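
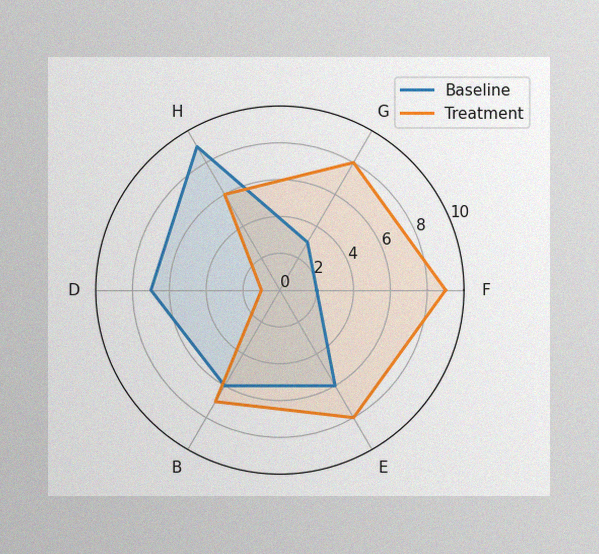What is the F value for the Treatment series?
9

The image has some photo noise and uneven lighting. On the F axis, Treatment reaches 9.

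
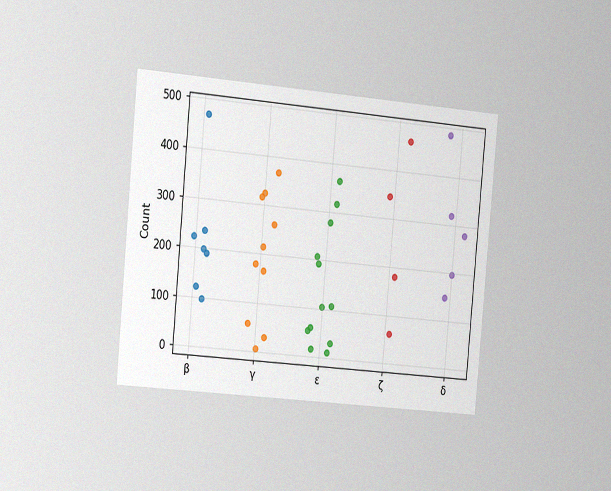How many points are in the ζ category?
4

The chart is tilted about 5° clockwise and viewed slightly from the left, with some photo noise. Counting the markers in the ζ column gives 4.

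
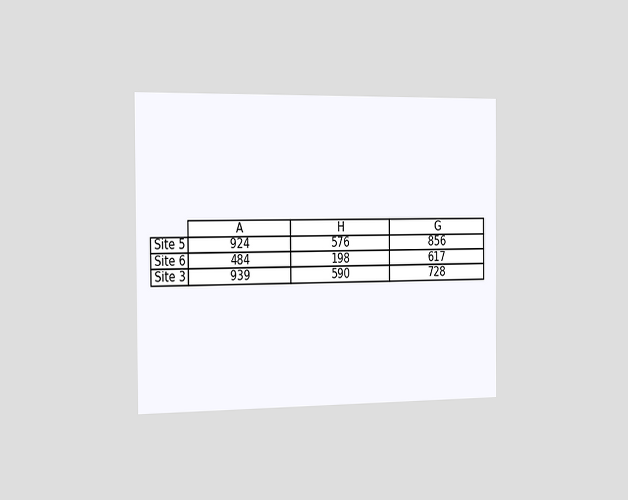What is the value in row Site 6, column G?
The chart is viewed slightly from the left. The (Site 6, G) cell reads 617.

617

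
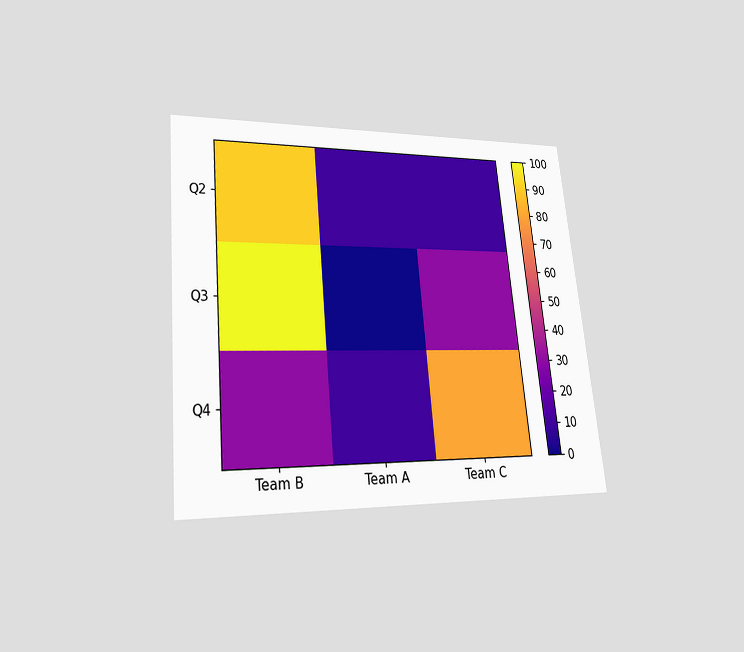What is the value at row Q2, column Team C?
10

The chart is tilted about 5° counter-clockwise and viewed at a slight angle. Matching cell (Q2, Team C) against the colorbar gives 10.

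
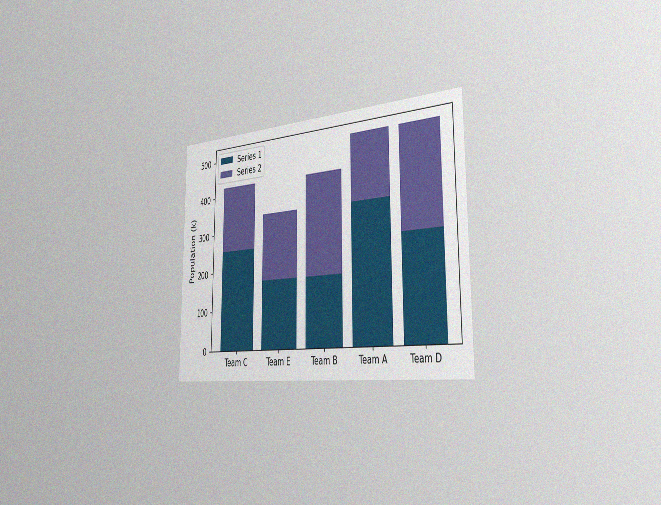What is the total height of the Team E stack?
The chart is viewed slightly from the right, with some photo noise. The Team E stack's top reaches 340k on the y-axis.

340k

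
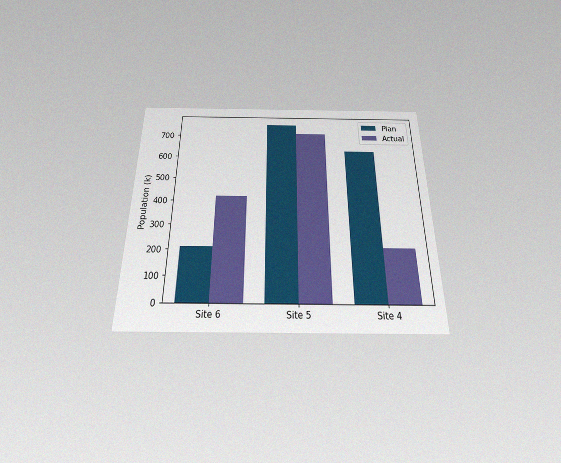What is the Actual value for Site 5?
The chart is viewed slightly from below, with some photo noise. The Actual bar at Site 5 reaches 714k on the y-axis.

714k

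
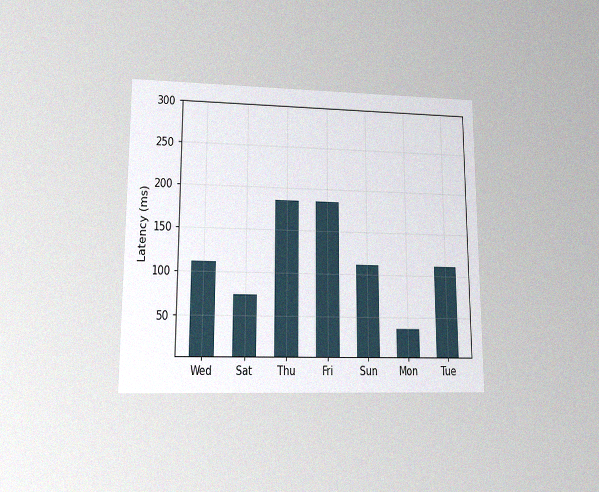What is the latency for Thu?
The chart is viewed at a slight angle, with some photo noise. Reading along the chart's y-axis, the Thu bar reaches 185ms.

185ms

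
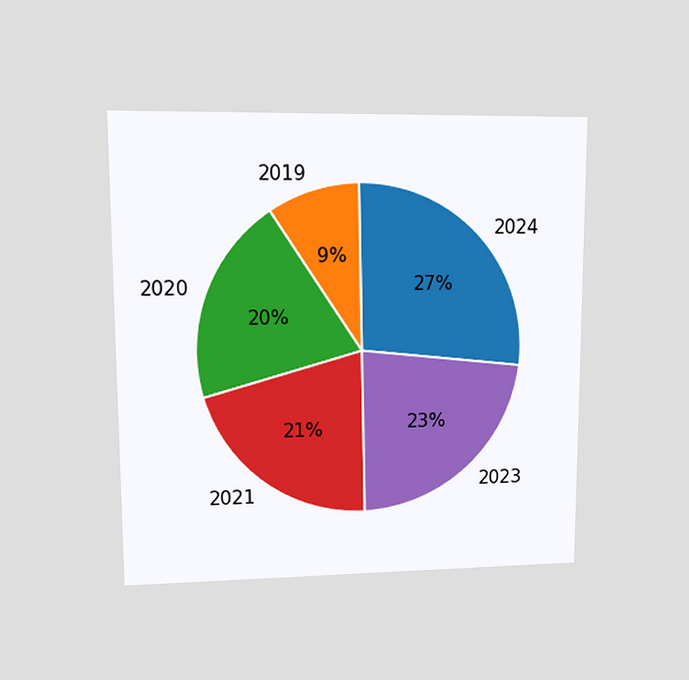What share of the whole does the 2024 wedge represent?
27%

The chart is viewed at a slight angle. The 2024 slice takes up 27% of the pie.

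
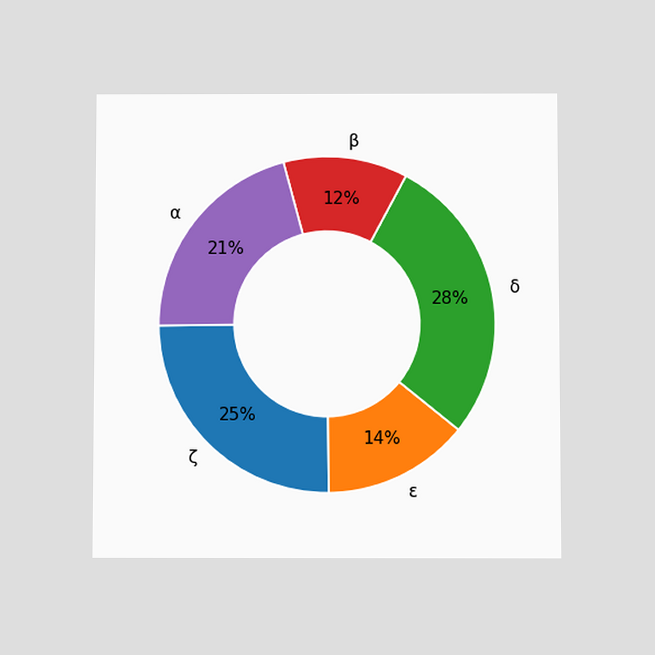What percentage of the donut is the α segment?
21%

The chart is viewed at a slight angle. The α segment takes up 21% of the ring.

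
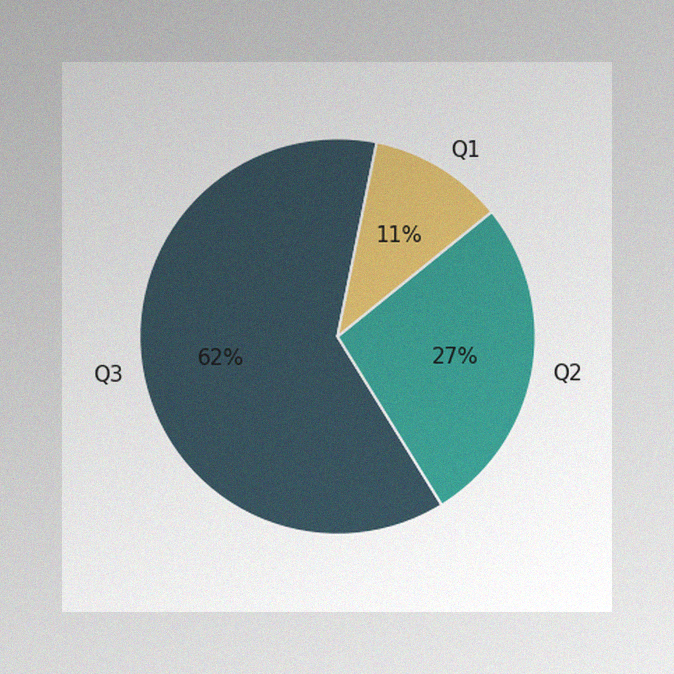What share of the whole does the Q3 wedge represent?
62%

The image has some photo noise and uneven lighting. The Q3 slice takes up 62% of the pie.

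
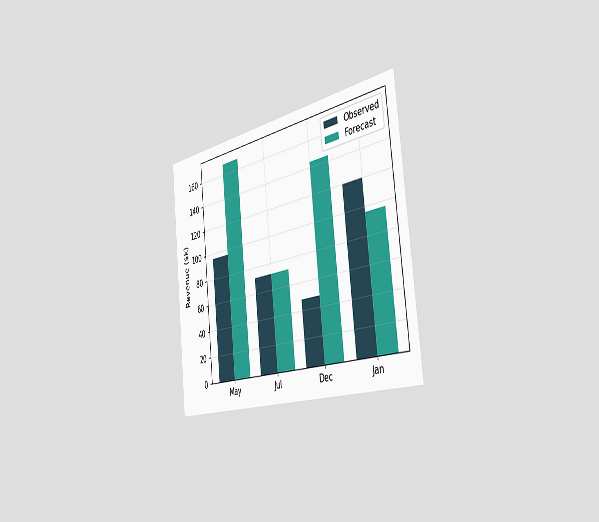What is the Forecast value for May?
The chart is tilted about 6° counter-clockwise and viewed slightly from the right. The Forecast bar at May reaches $168k on the y-axis.

$168k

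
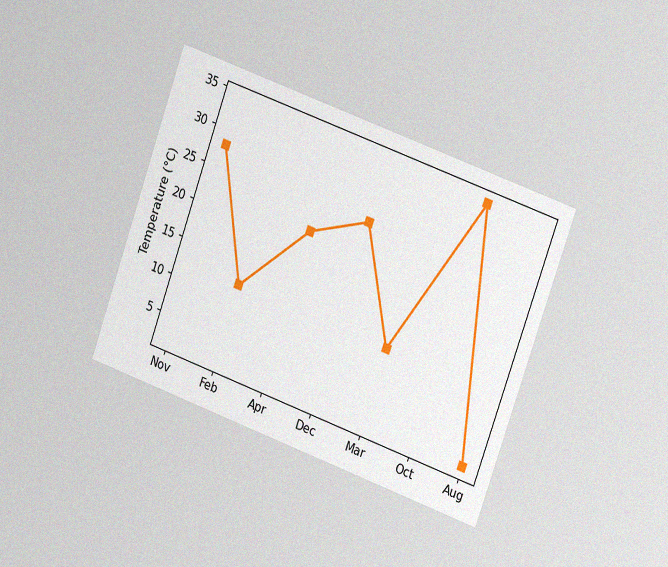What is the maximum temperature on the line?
34°C

The chart is tilted about 20° clockwise and viewed slightly from the right, with some photo noise. The highest point is at Oct, and reading across to the y-axis gives 34°C.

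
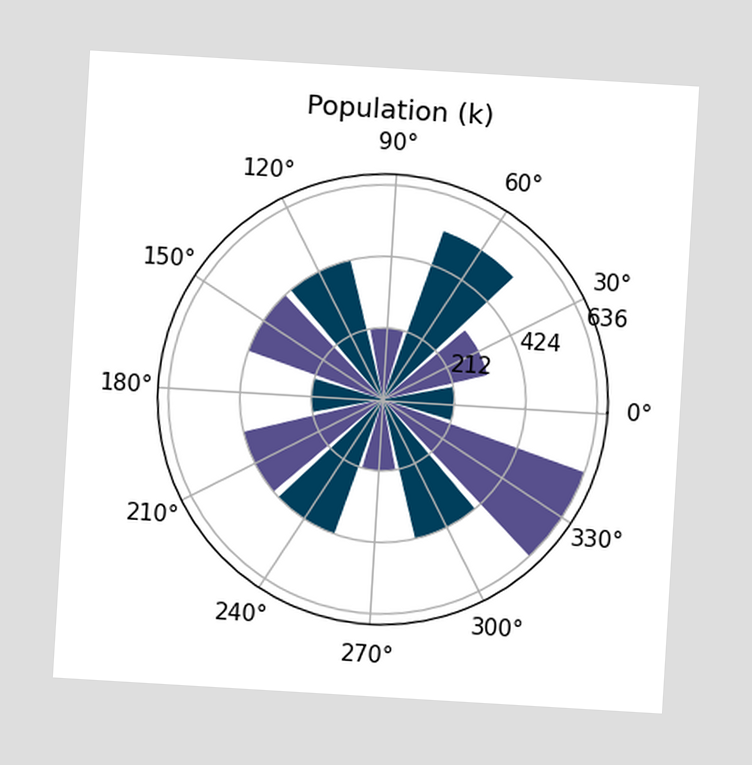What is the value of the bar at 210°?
The chart is tilted about 3° clockwise. The bar at 210° reaches 424k on the radial axis.

424k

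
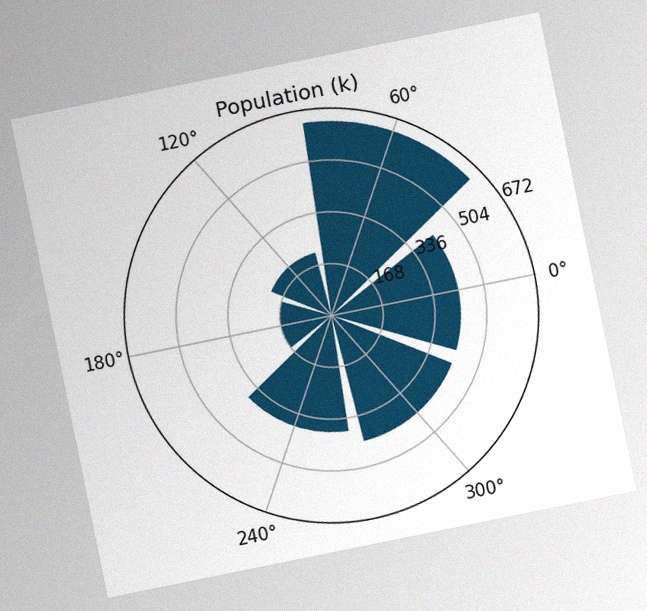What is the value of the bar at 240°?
The chart is tilted about 11° counter-clockwise, with some photo noise. The bar at 240° reaches 378k on the radial axis.

378k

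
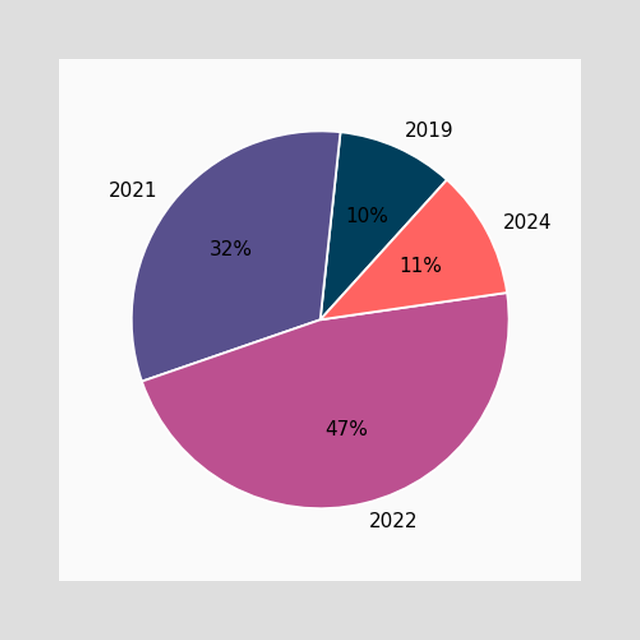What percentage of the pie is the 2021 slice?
The 2021 slice takes up 32% of the pie.

32%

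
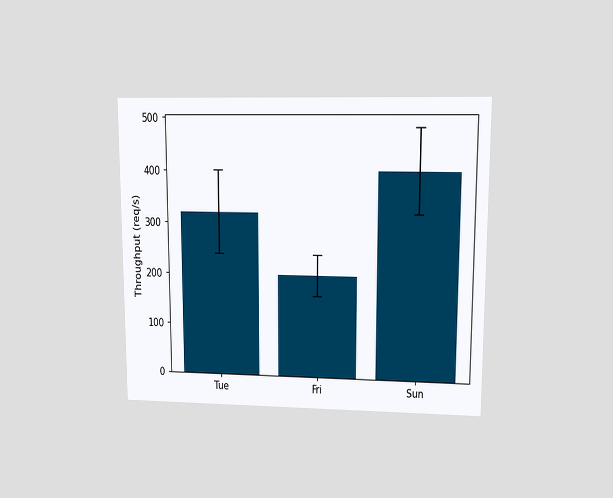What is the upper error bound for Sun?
480req/s

The chart is viewed at a slight angle. The Sun bar's upper whisker reaches 480req/s.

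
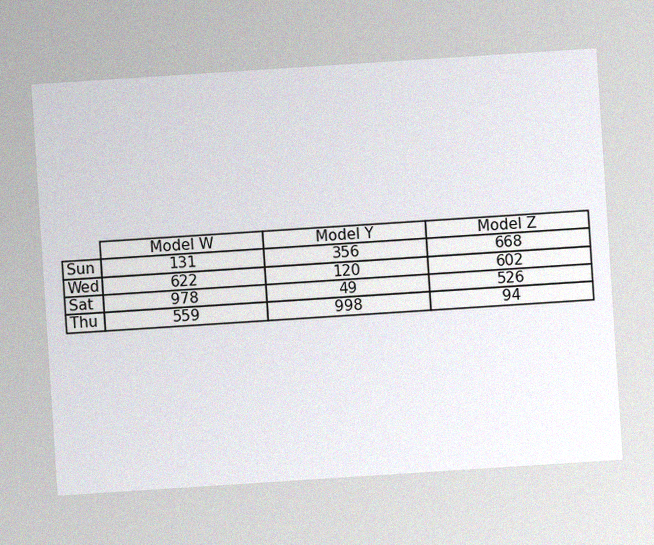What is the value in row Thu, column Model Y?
The chart is tilted about 4° counter-clockwise, with some photo noise. The (Thu, Model Y) cell reads 998.

998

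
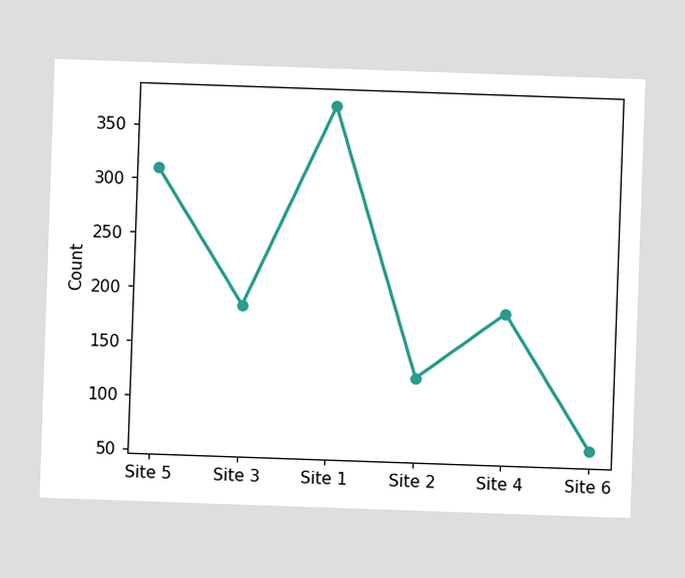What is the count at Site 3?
At Site 3, the line is at 186.

186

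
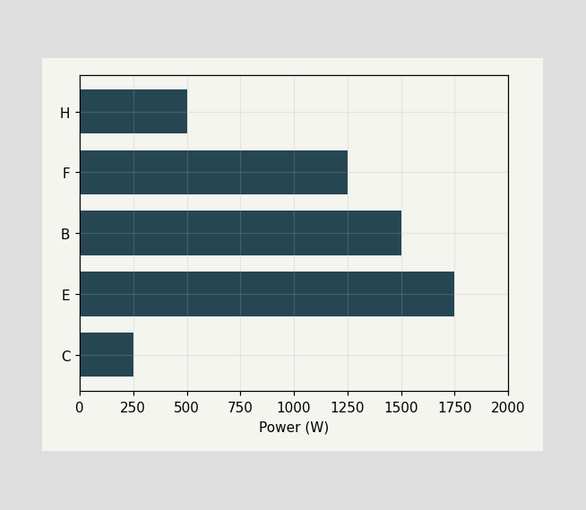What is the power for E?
1750W

Reading along the chart's x-axis, the E bar reaches 1750W.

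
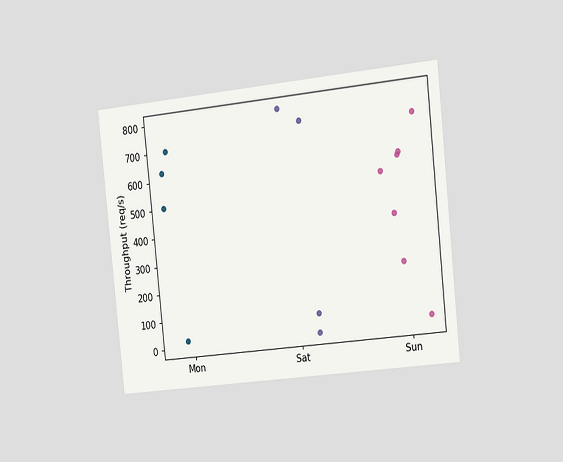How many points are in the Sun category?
The chart is tilted about 6° counter-clockwise and viewed at a slight angle. Counting the markers in the Sun column gives 7.

7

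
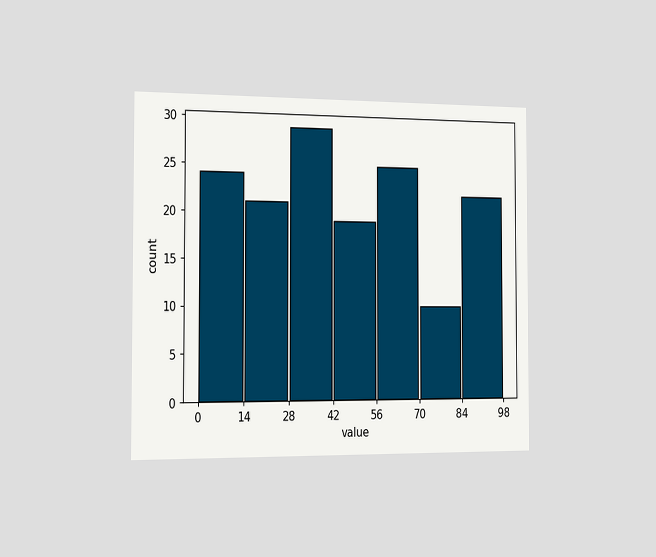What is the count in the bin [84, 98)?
The chart is viewed slightly from the left. The [84, 98) bin has height 22.

22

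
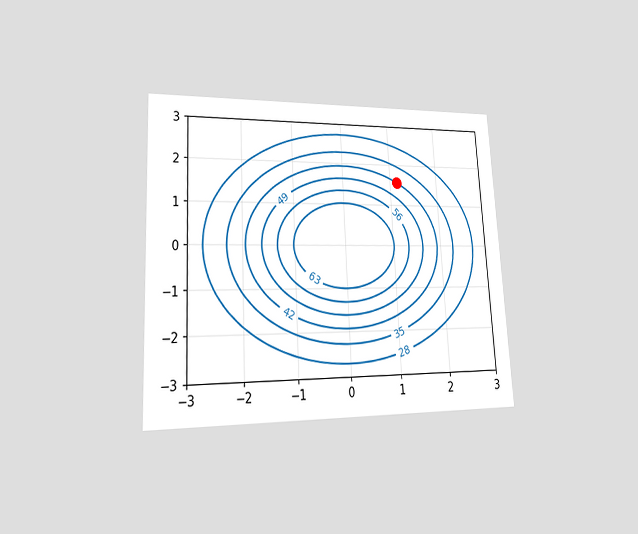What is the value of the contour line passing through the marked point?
42

The chart is tilted about 3° counter-clockwise and viewed at a slight angle. The marked point sits on the contour labelled 42.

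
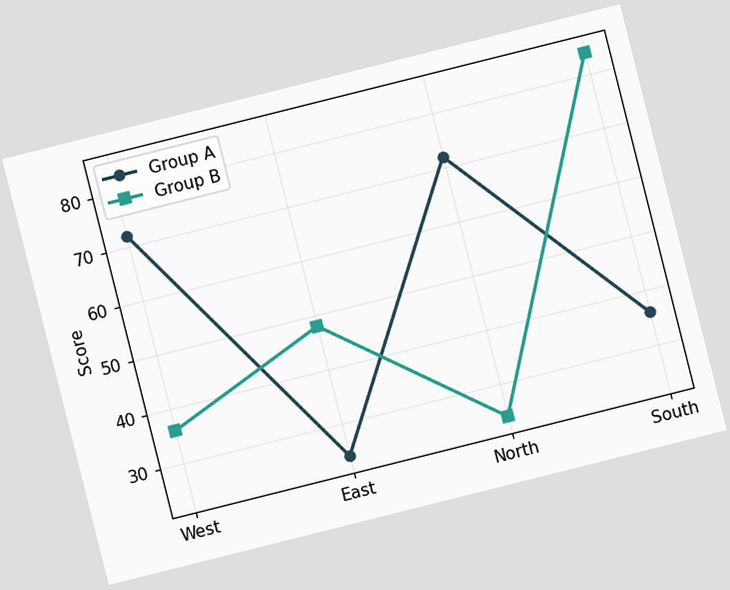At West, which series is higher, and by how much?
The chart is tilted about 14° counter-clockwise. At West, Group A sits above the other line by 36.

Group A, by 36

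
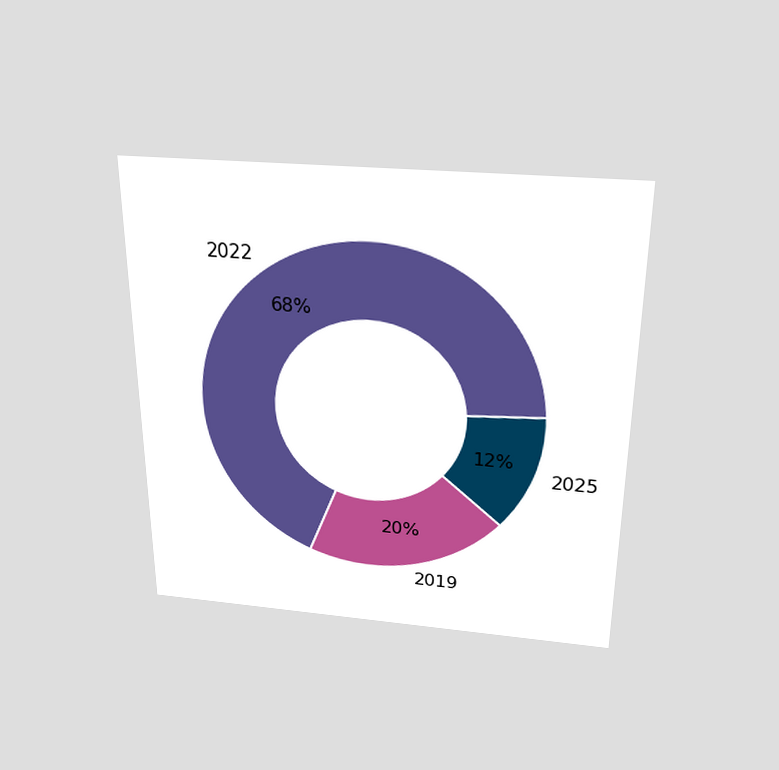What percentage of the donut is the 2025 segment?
12%

The chart is viewed slightly from above. The 2025 segment takes up 12% of the ring.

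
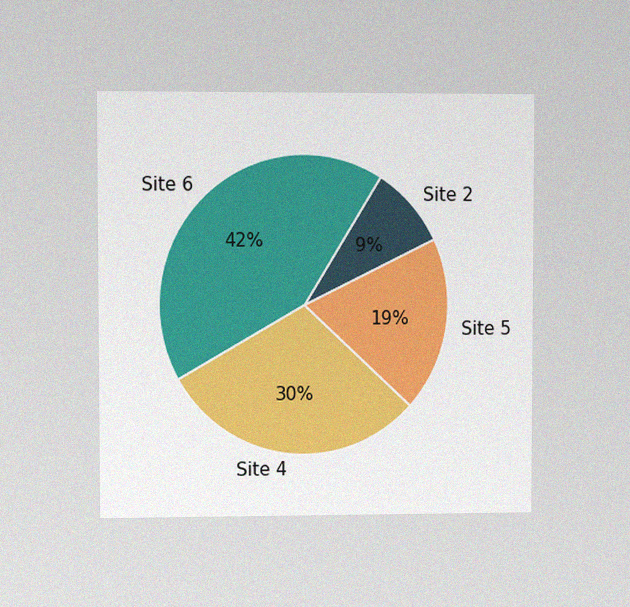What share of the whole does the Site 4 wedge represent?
The chart is viewed at a slight angle, with some photo noise. The Site 4 slice takes up 30% of the pie.

30%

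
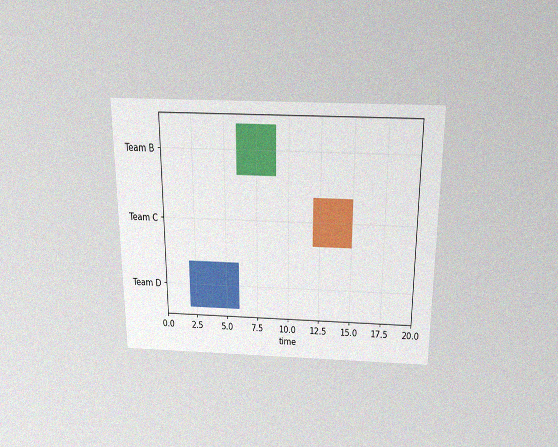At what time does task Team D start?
2

The chart is viewed slightly from above, with some photo noise. The Team D bar begins at t=2.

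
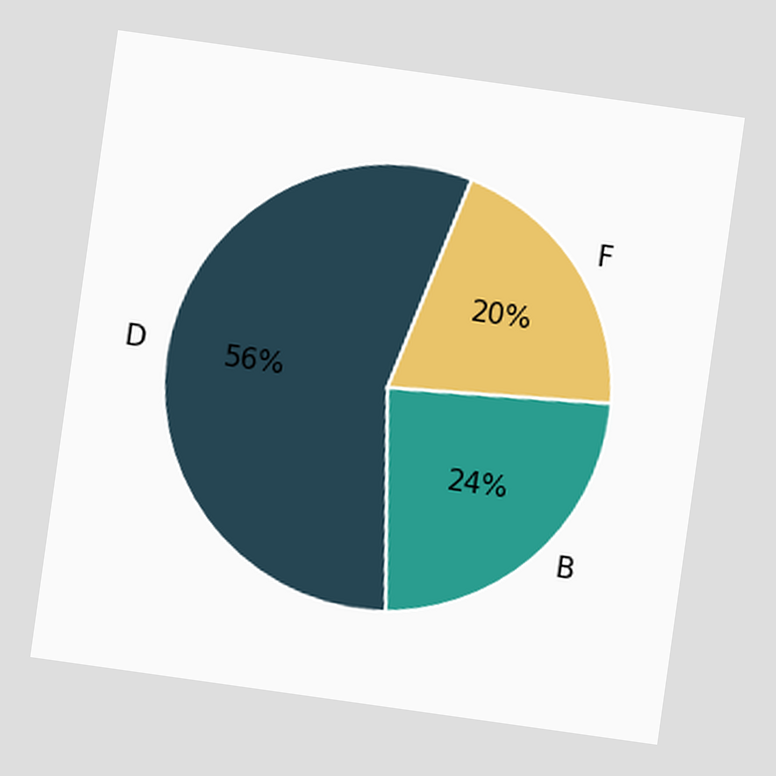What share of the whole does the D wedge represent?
56%

The chart is tilted about 8° clockwise. The D slice takes up 56% of the pie.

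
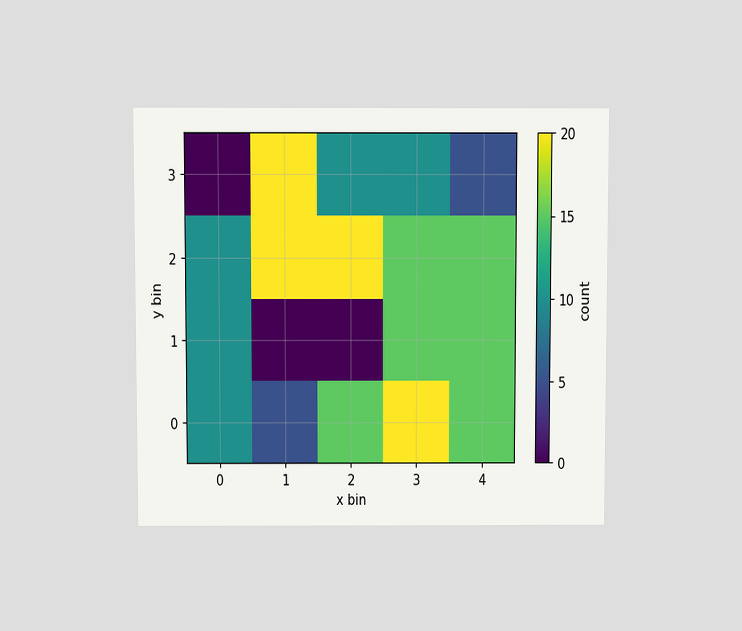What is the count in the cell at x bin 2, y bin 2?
The chart is viewed slightly from above. Matching the cell (2, 2) against the colorbar gives 20.

20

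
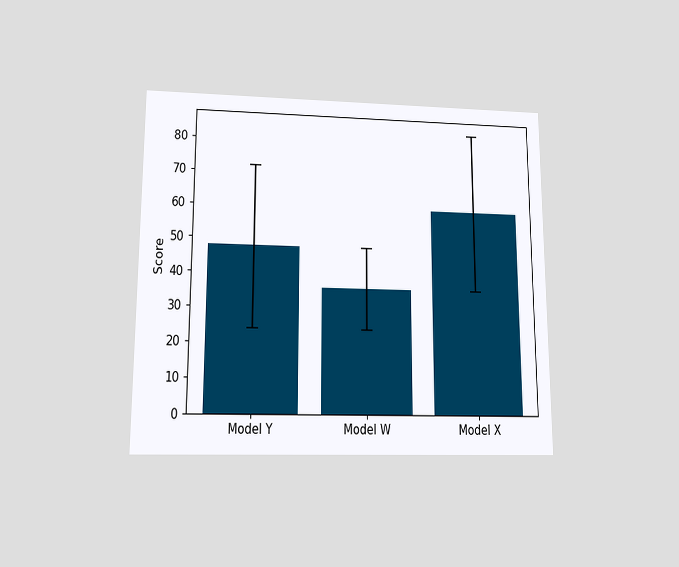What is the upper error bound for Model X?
84

The chart is viewed slightly from below. The Model X bar's upper whisker reaches 84.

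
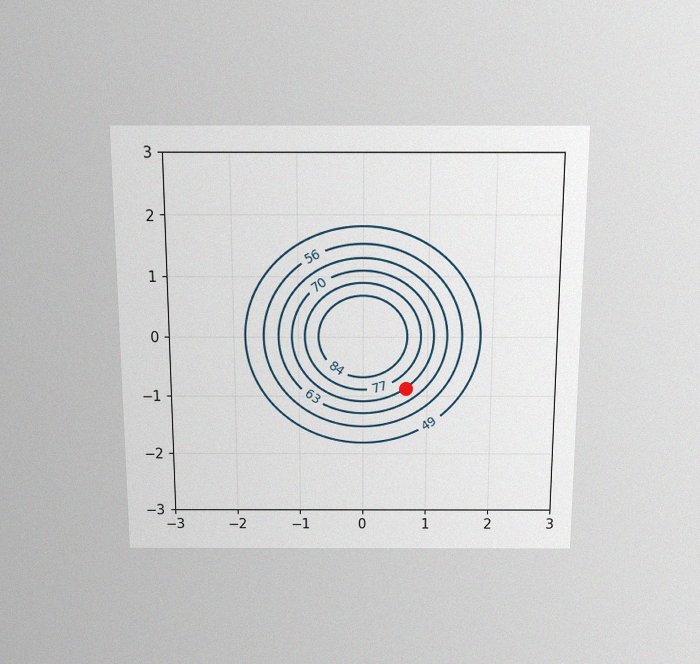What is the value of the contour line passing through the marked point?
70

The chart is viewed slightly from above, with some photo noise. The marked point sits on the contour labelled 70.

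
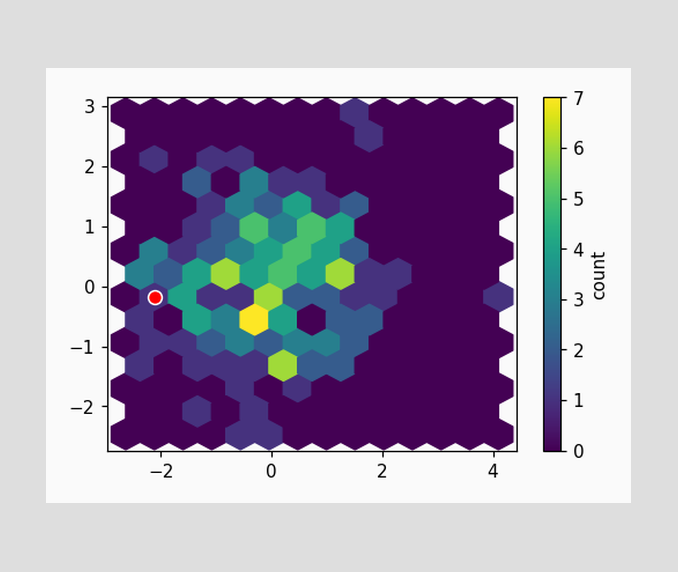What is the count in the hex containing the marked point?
The marked hex reads 1 on the colorbar.

1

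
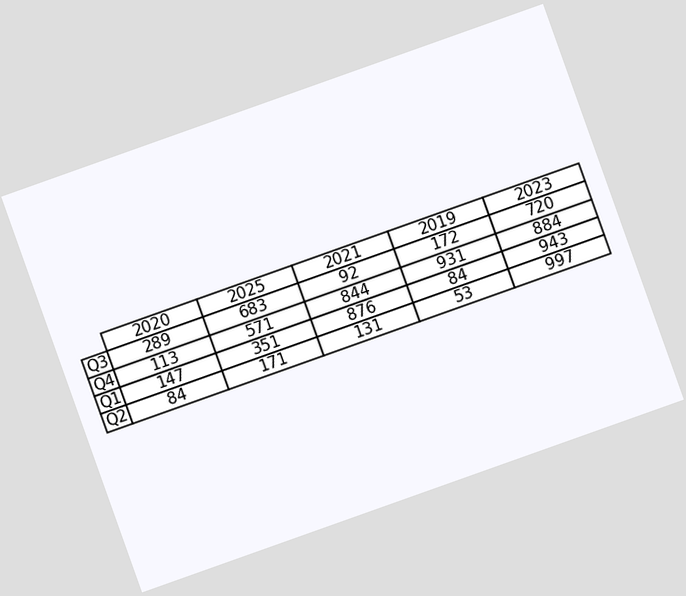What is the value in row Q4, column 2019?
The chart is tilted about 20° counter-clockwise. The (Q4, 2019) cell reads 931.

931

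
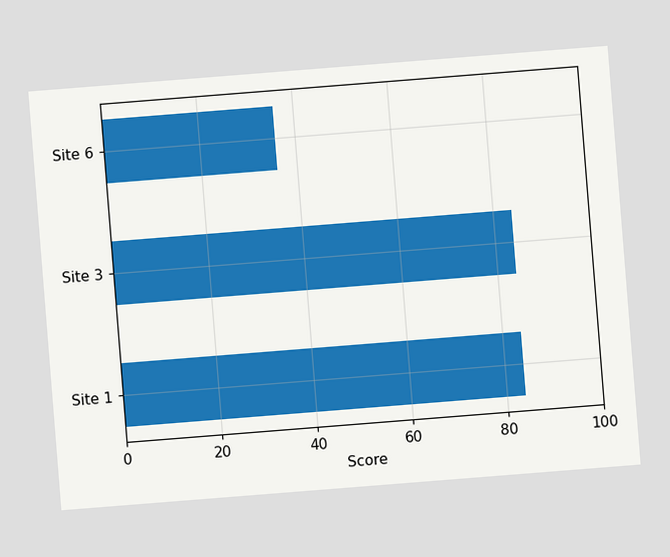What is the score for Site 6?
The chart is tilted about 5° counter-clockwise. Reading along the chart's x-axis, the Site 6 bar reaches 36.

36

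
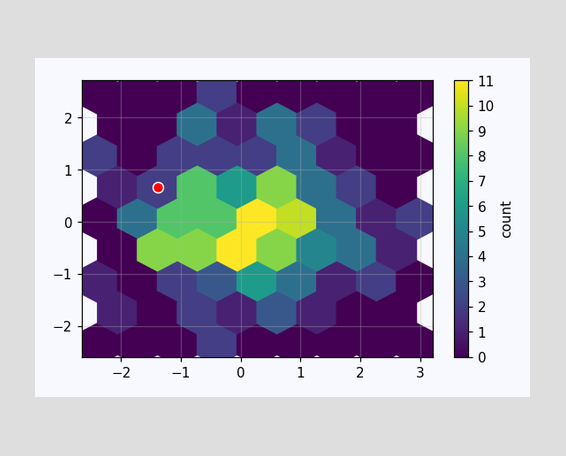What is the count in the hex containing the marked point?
2

The marked hex reads 2 on the colorbar.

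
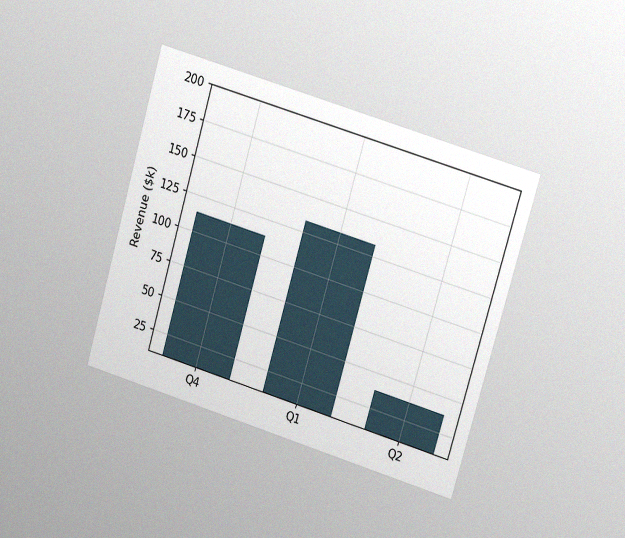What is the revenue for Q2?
The chart is tilted about 16° clockwise and viewed at a slight angle, with some photo noise. Reading along the chart's y-axis, the Q2 bar reaches $38k.

$38k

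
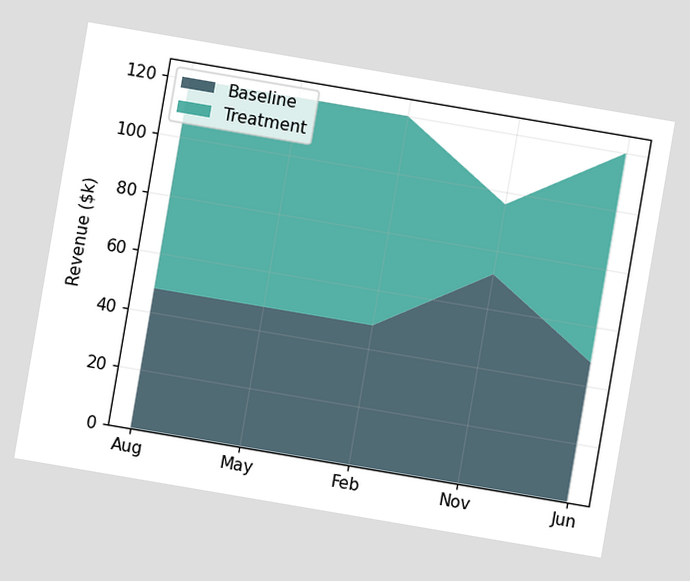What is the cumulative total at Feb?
$120k

The chart is tilted about 10° clockwise. The stacked total at Feb reaches $120k.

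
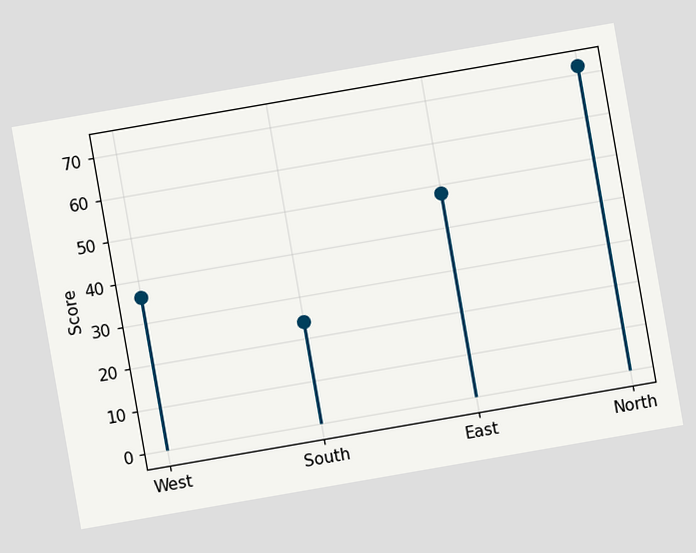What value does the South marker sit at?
24

The chart is tilted about 10° counter-clockwise. The South marker sits at 24.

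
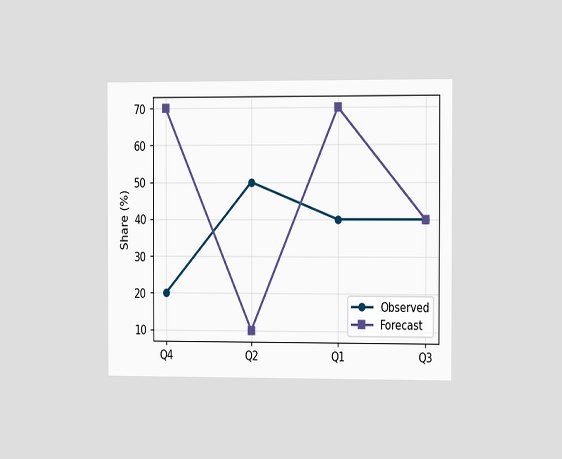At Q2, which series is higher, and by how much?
The chart is viewed slightly from the right. At Q2, Observed sits above the other line by 40%.

Observed, by 40%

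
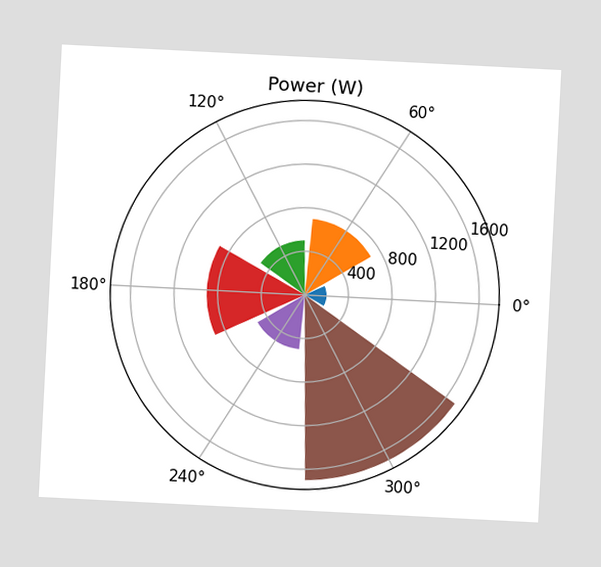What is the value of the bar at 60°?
700W

The chart is tilted about 3° clockwise. The bar at 60° reaches 700W on the radial axis.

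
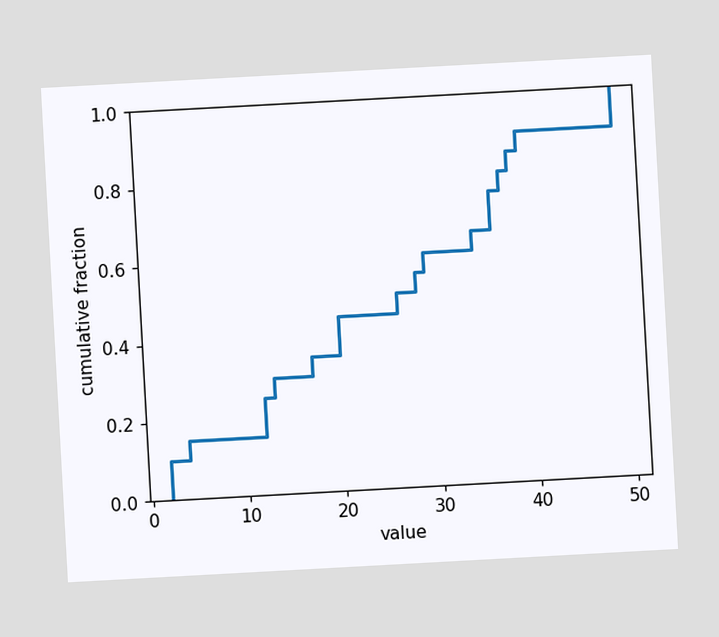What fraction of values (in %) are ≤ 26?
The chart is tilted about 3° counter-clockwise. At x=26 the ECDF step is at 50%.

50%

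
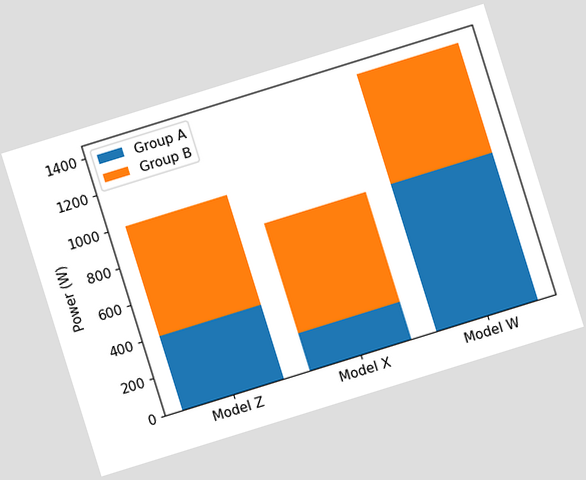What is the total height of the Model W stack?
1400W

The chart is tilted about 17° counter-clockwise. The Model W stack's top reaches 1400W on the y-axis.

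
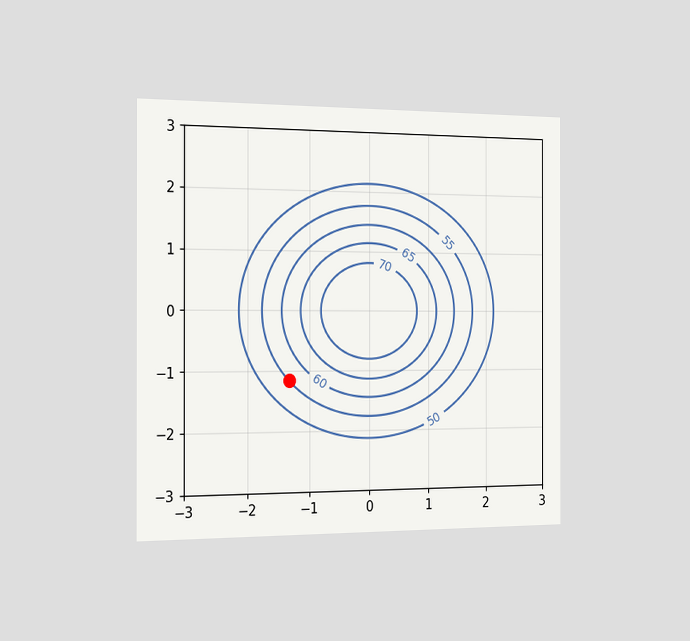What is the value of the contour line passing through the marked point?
55

The chart is viewed slightly from the left. The marked point sits on the contour labelled 55.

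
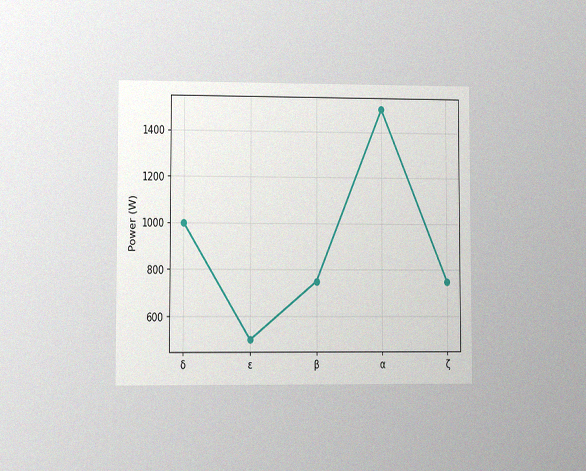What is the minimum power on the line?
500W

The chart is viewed at a slight angle, with some photo noise. The lowest point is at ε, and reading across to the y-axis gives 500W.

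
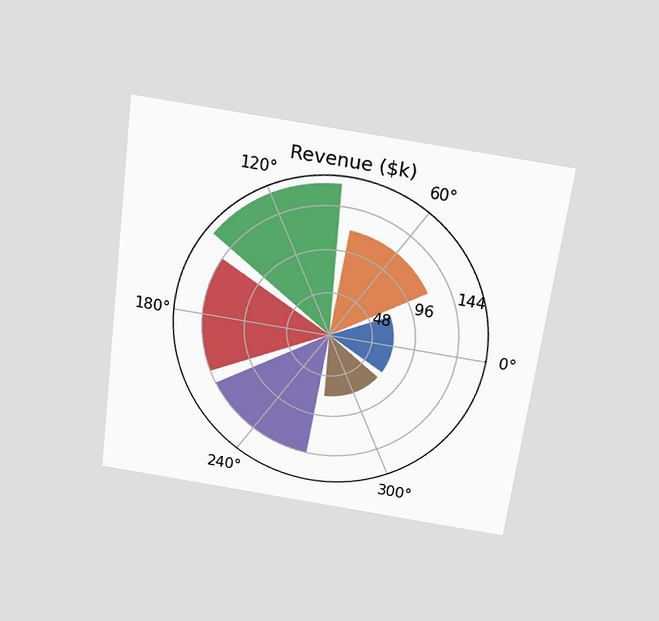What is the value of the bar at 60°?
The chart is tilted about 8° clockwise and viewed slightly from above. The bar at 60° reaches $120k on the radial axis.

$120k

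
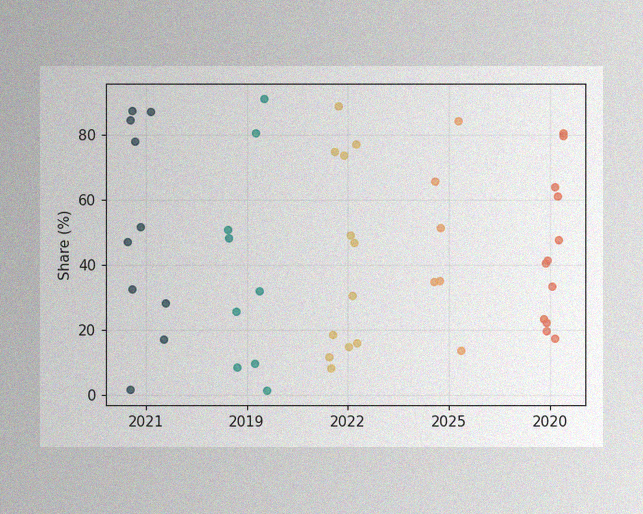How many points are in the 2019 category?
The image has some photo noise and uneven lighting. Counting the markers in the 2019 column gives 9.

9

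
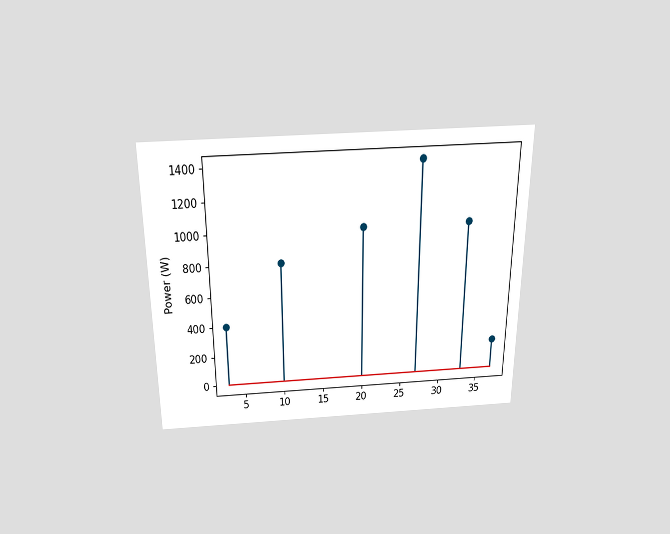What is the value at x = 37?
200W

The chart is viewed slightly from above. The stem at x=37 reaches 200W.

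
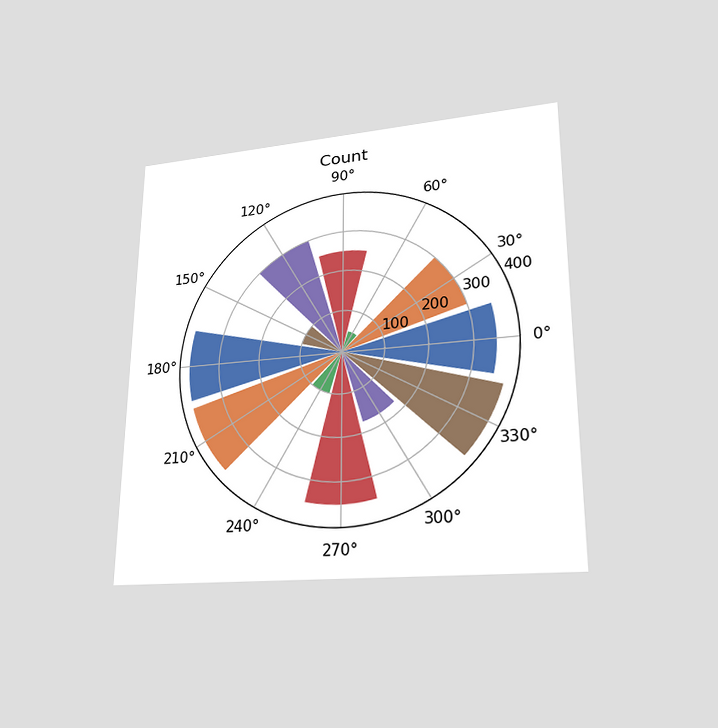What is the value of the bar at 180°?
The chart is viewed at a slight angle. The bar at 180° reaches 375 on the radial axis.

375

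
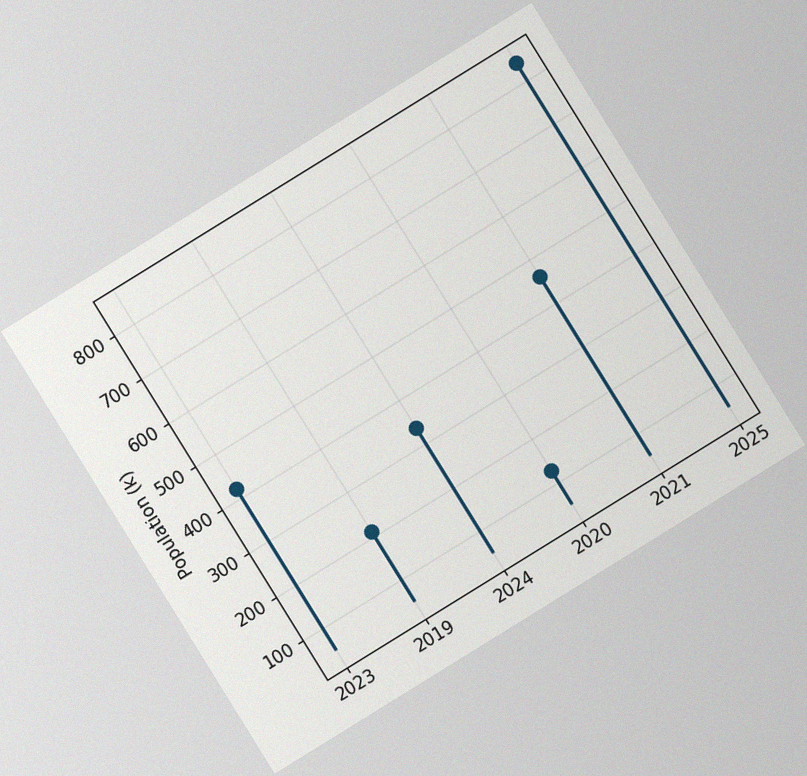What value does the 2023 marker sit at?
420k

The chart is tilted about 32° counter-clockwise, with some photo noise. The 2023 marker sits at 420k.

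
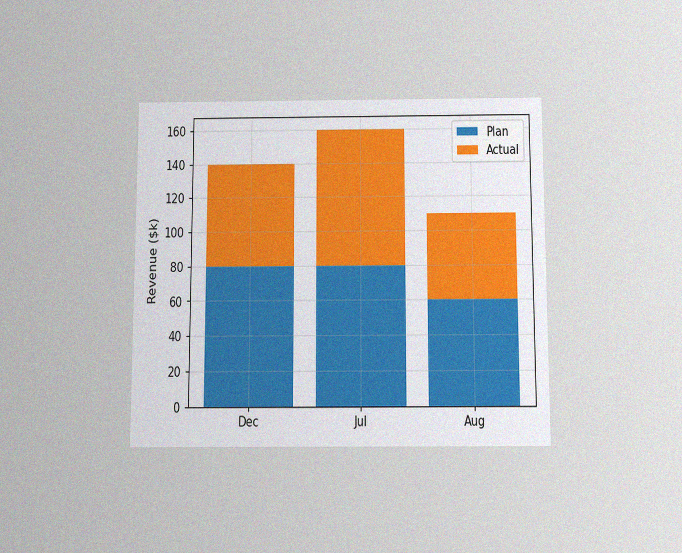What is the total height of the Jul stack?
$160k

The chart is viewed slightly from below, with some photo noise. The Jul stack's top reaches $160k on the y-axis.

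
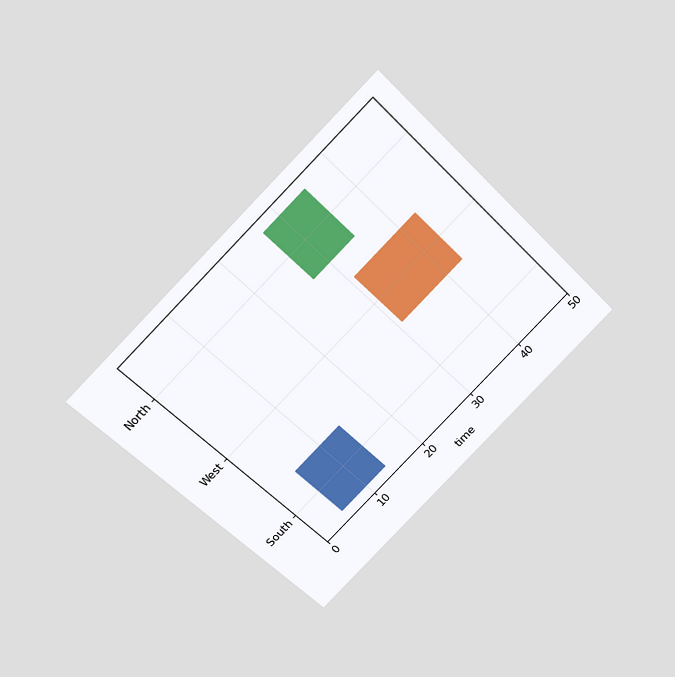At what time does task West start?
The chart is tilted about 45° counter-clockwise and viewed slightly from above. The West bar begins at t=31.

31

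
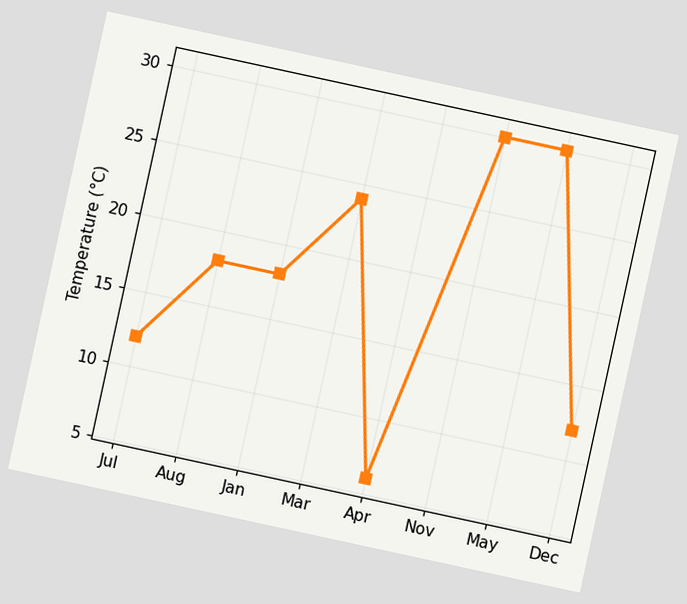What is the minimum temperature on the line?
6°C

The chart is tilted about 12° clockwise. The lowest point is at Apr, and reading across to the y-axis gives 6°C.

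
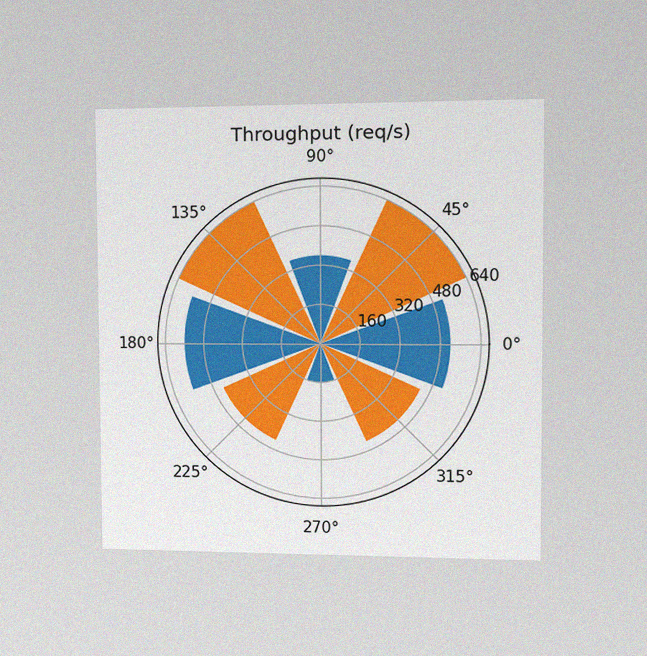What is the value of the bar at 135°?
The chart is viewed slightly from the right, with some photo noise. The bar at 135° reaches 640req/s on the radial axis.

640req/s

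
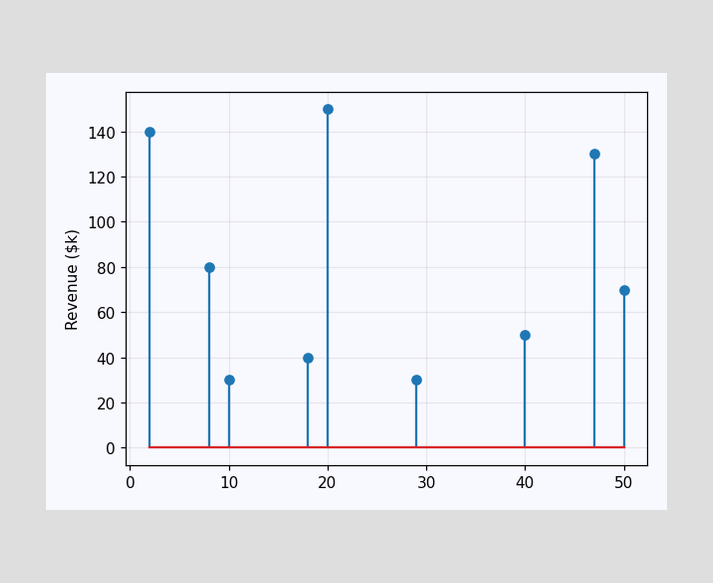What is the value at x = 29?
$30k

The stem at x=29 reaches $30k.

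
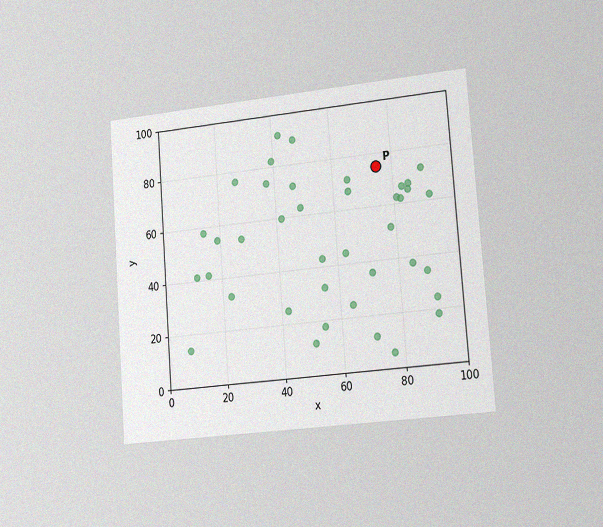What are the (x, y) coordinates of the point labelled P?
(75, 75)

The chart is tilted about 4° counter-clockwise and viewed slightly from the right, with some photo noise. Following the gridlines from P to each axis, P sits at (75, 75).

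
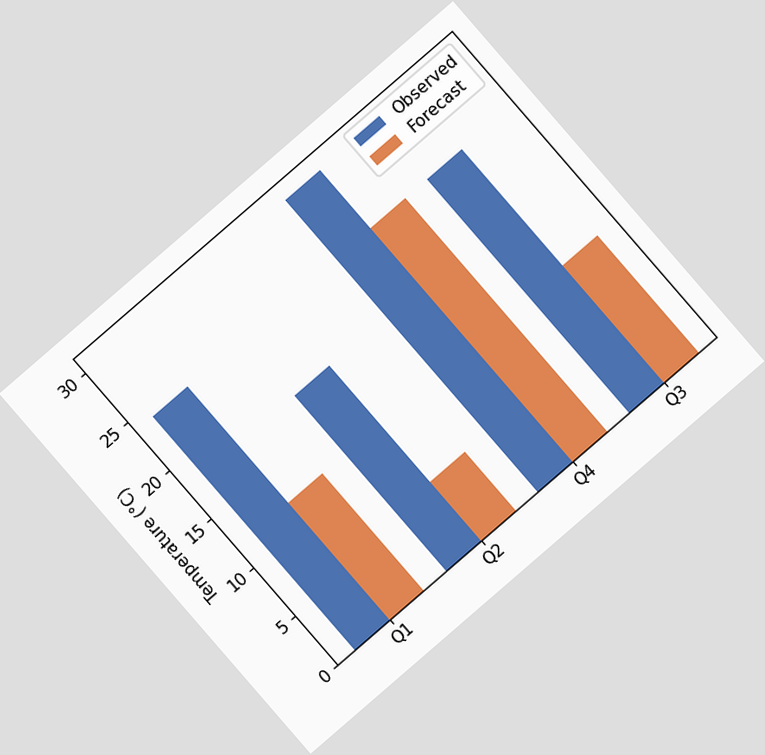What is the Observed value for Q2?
18°C

The chart is tilted about 41° counter-clockwise. The Observed bar at Q2 reaches 18°C on the y-axis.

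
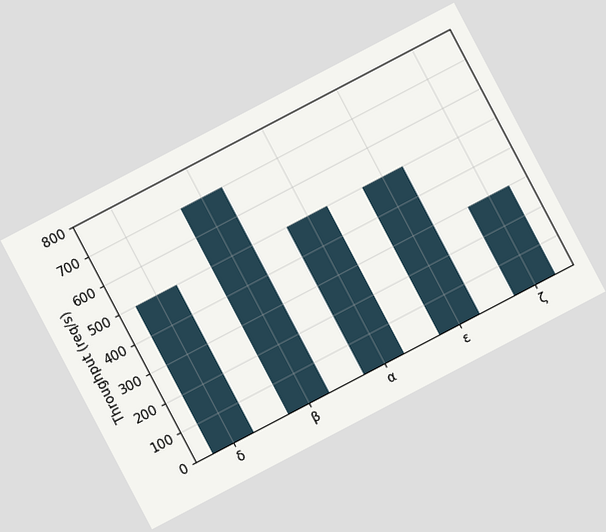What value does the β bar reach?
The chart is tilted about 28° counter-clockwise. Reading along the chart's y-axis, the β bar reaches 700req/s.

700req/s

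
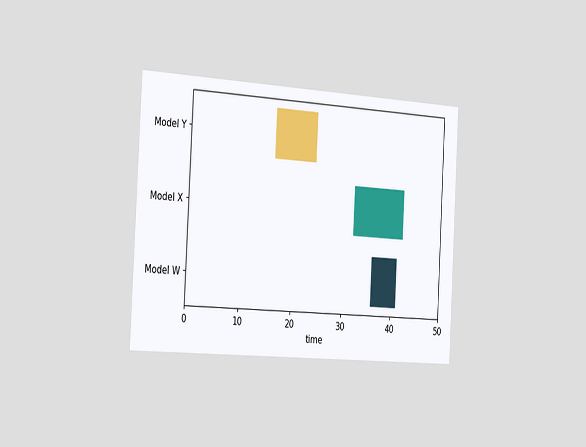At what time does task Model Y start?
16

The chart is tilted about 3° clockwise and viewed slightly from the left. The Model Y bar begins at t=16.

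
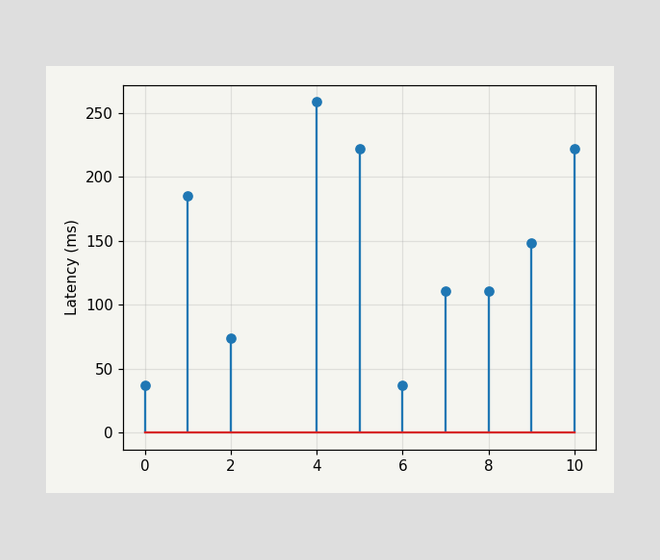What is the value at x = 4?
The stem at x=4 reaches 259ms.

259ms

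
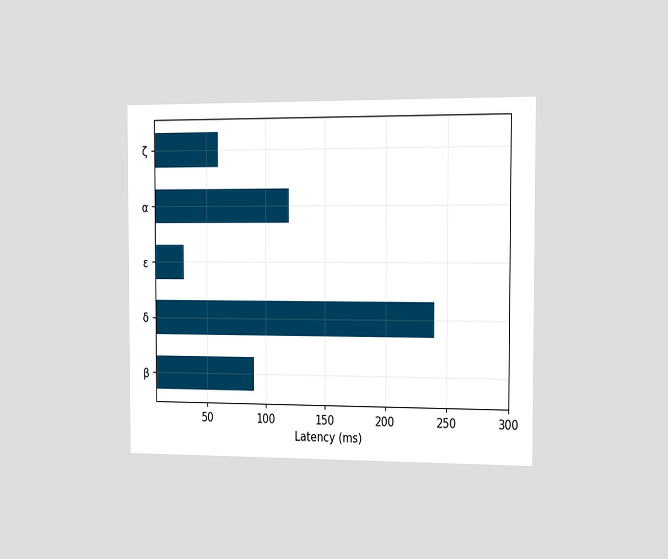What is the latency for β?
90ms

The chart is viewed slightly from the right. Reading along the chart's x-axis, the β bar reaches 90ms.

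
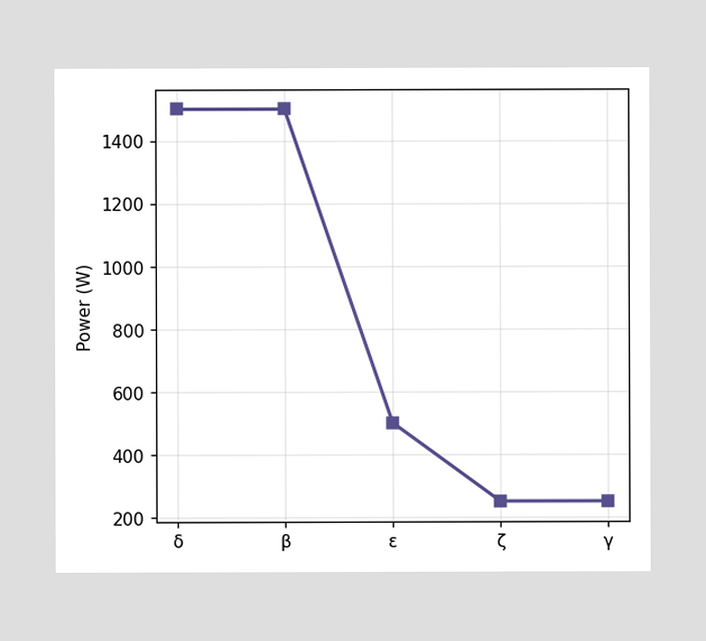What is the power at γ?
250W

At γ, the line is at 250W.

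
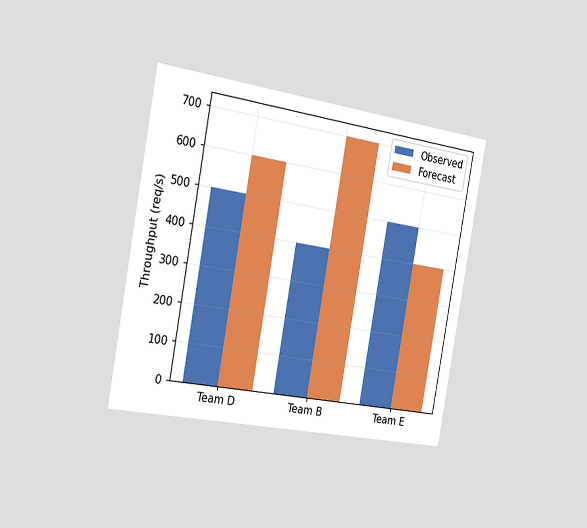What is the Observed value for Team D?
The chart is tilted about 10° clockwise and viewed slightly from the left. The Observed bar at Team D reaches 500req/s on the y-axis.

500req/s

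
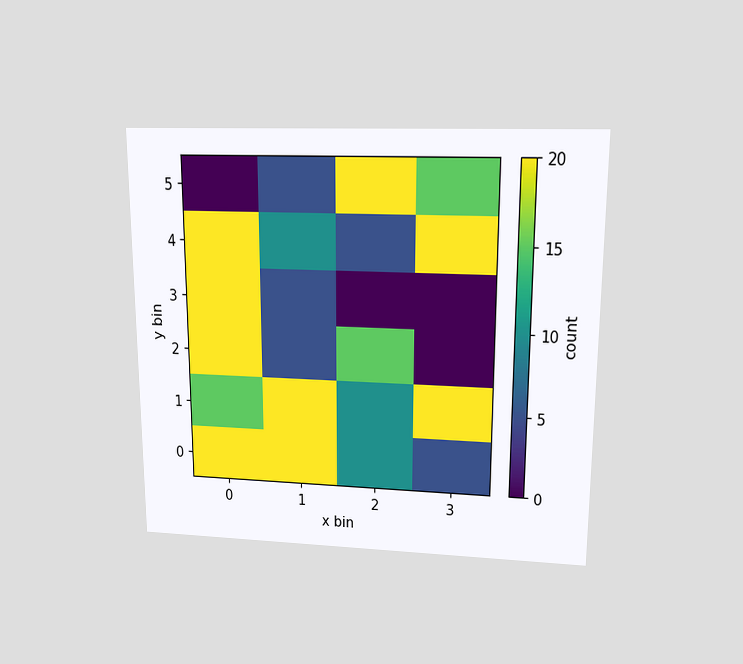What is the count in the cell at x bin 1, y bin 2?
The chart is viewed at a slight angle. Matching the cell (1, 2) against the colorbar gives 5.

5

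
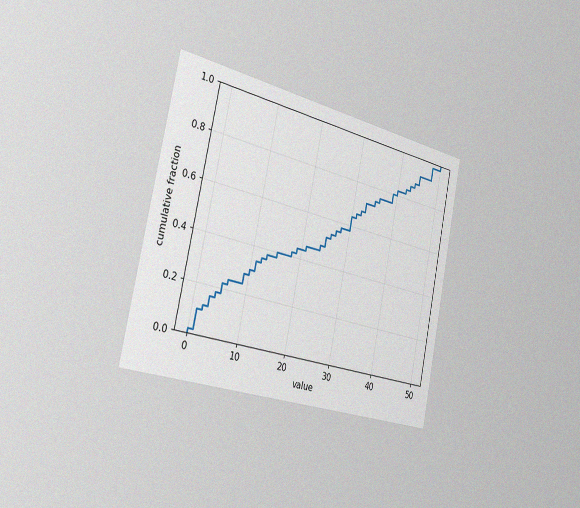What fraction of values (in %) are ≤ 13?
The chart is tilted about 12° clockwise and viewed slightly from the left, with some photo noise. At x=13 the ECDF step is at 38%.

38%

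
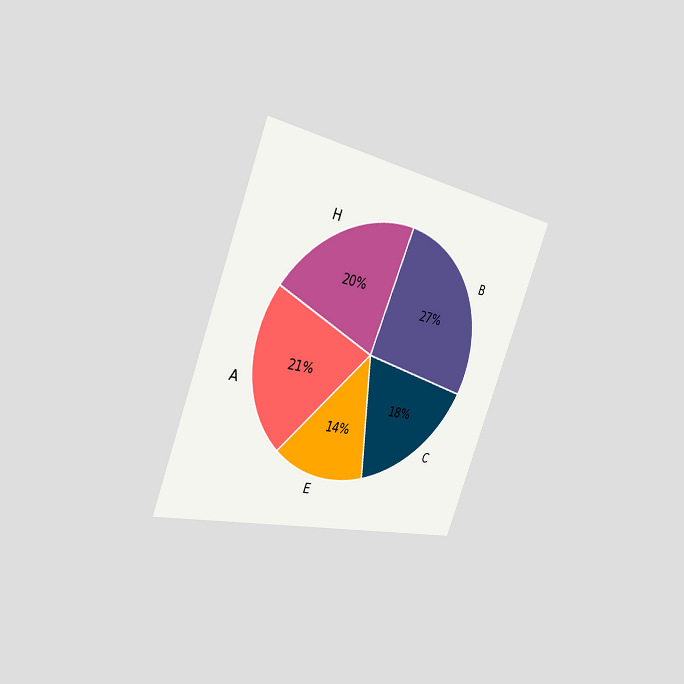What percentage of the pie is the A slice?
21%

The chart is tilted about 21° clockwise and viewed slightly from the left. The A slice takes up 21% of the pie.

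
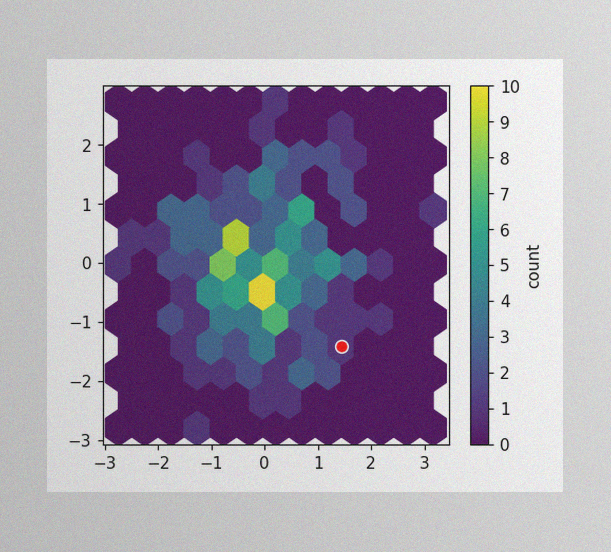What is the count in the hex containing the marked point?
1

The image has some photo noise and uneven lighting. The marked hex reads 1 on the colorbar.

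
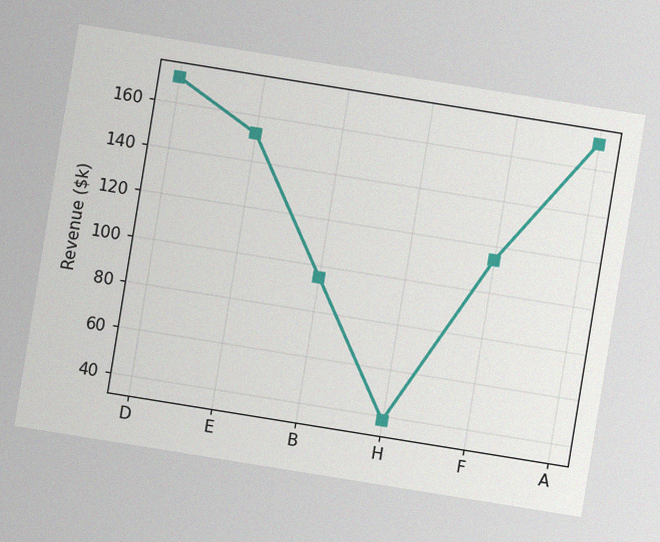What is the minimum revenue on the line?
The chart is tilted about 9° clockwise, with some photo noise. The lowest point is at H, and reading across to the y-axis gives $38k.

$38k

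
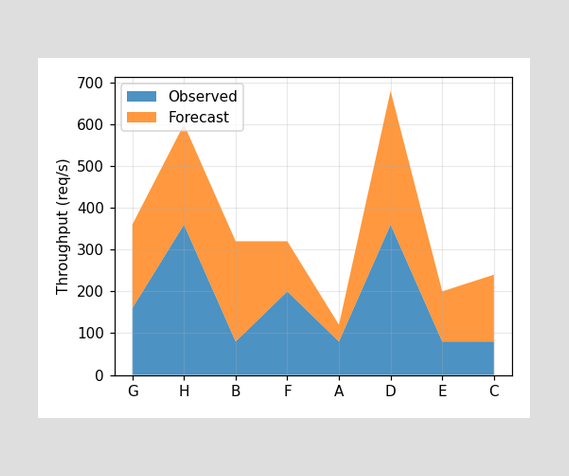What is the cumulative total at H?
The stacked total at H reaches 600req/s.

600req/s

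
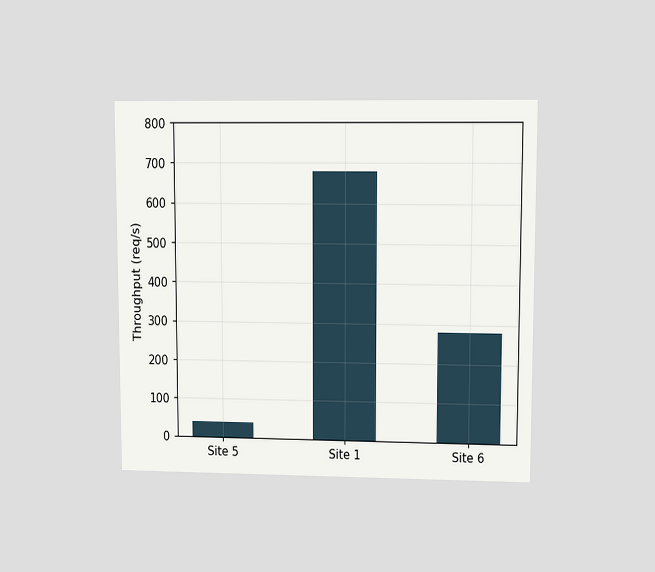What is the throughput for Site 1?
The chart is viewed at a slight angle. Reading along the chart's y-axis, the Site 1 bar reaches 680req/s.

680req/s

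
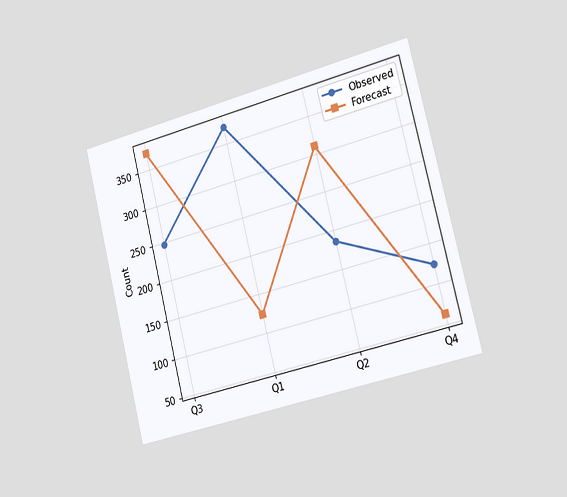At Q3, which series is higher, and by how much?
The chart is tilted about 14° counter-clockwise and viewed slightly from the right. At Q3, Forecast sits above the other line by 124.

Forecast, by 124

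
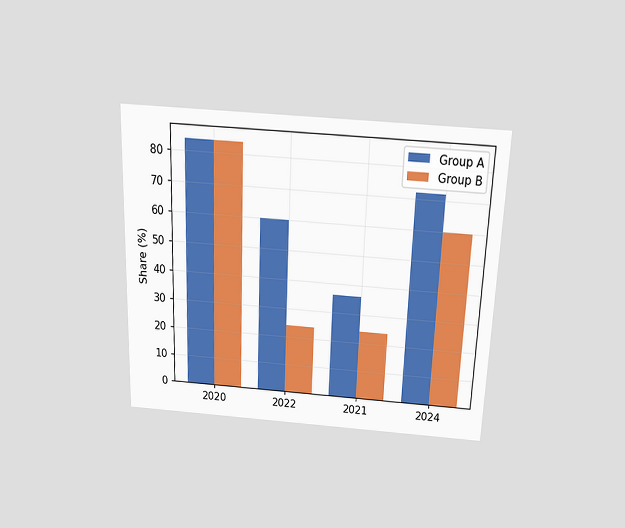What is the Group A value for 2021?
36%

The chart is tilted about 2° clockwise and viewed slightly from above. The Group A bar at 2021 reaches 36% on the y-axis.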